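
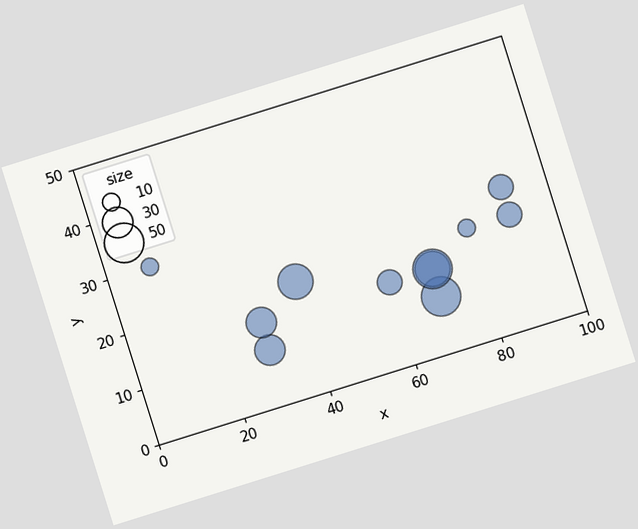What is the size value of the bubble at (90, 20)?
20

The chart is tilted about 17° counter-clockwise. Matching the bubble at (90, 20) against the size legend gives 20.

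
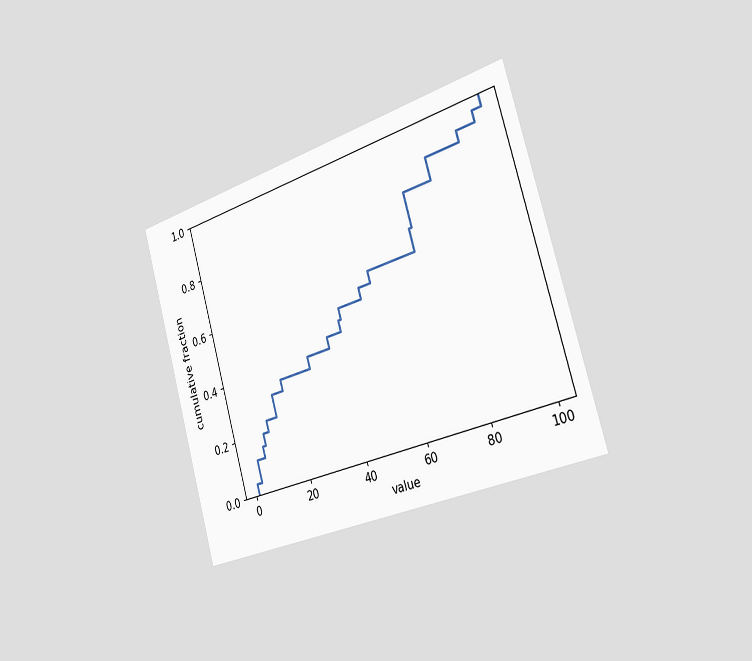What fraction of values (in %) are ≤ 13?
The chart is tilted about 16° counter-clockwise and viewed slightly from the right. At x=13 the ECDF step is at 32%.

32%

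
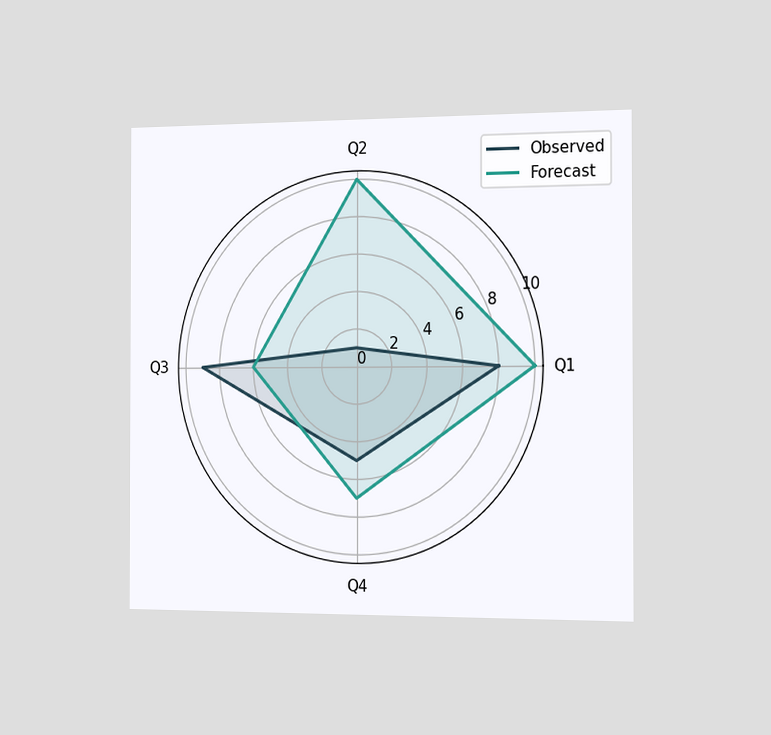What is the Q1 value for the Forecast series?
The chart is viewed slightly from the right. On the Q1 axis, Forecast reaches 10.

10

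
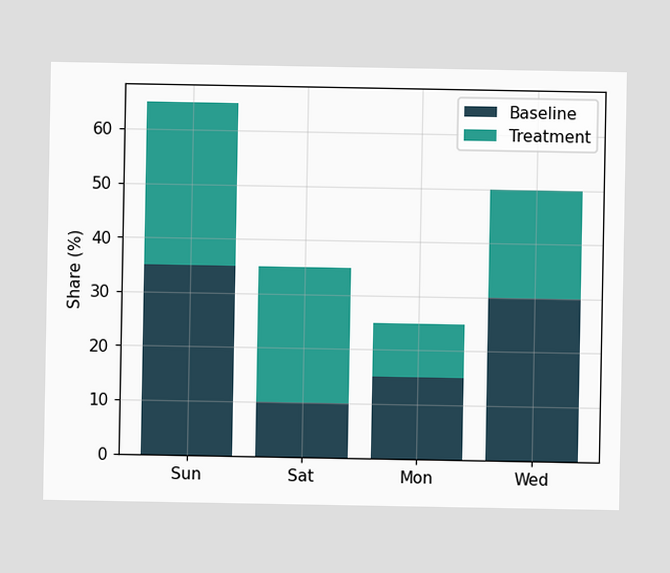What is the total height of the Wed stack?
The Wed stack's top reaches 50% on the y-axis.

50%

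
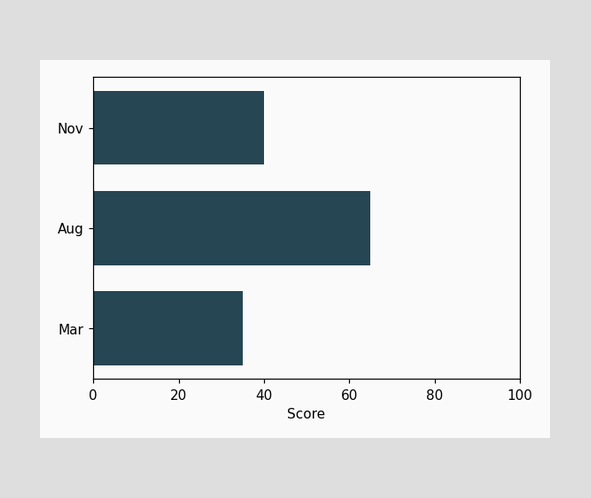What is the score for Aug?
65

Reading along the chart's x-axis, the Aug bar reaches 65.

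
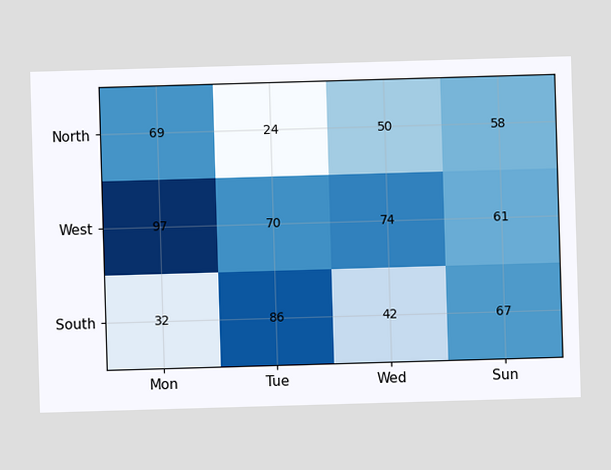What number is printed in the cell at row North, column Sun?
58

The (North, Sun) cell reads 58.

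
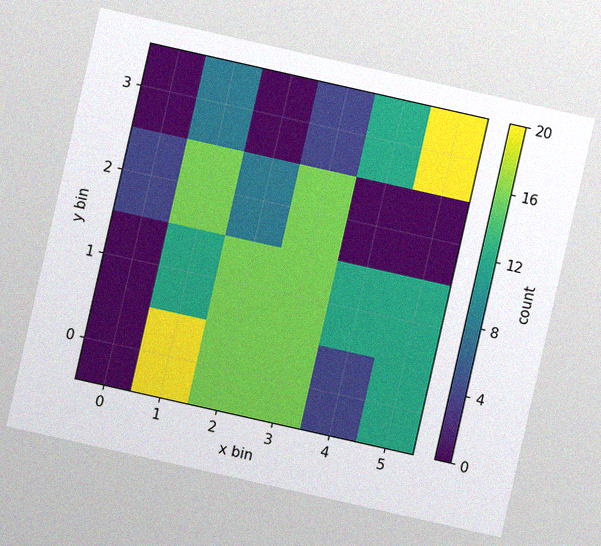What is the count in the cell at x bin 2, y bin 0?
The chart is tilted about 13° clockwise, with some photo noise. Matching the cell (2, 0) against the colorbar gives 16.

16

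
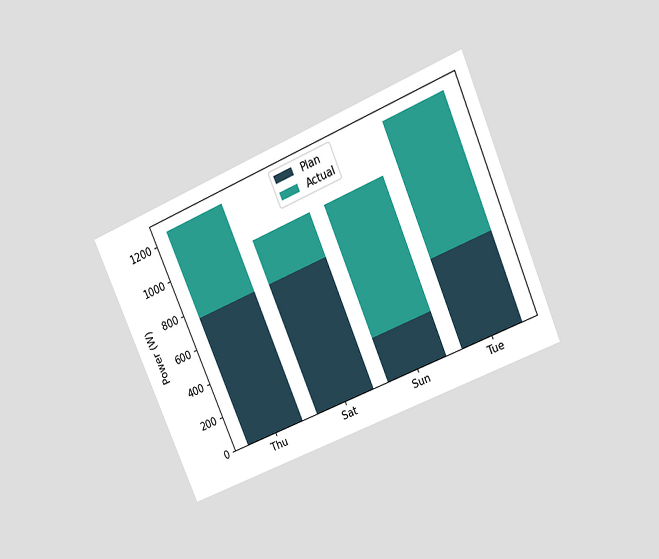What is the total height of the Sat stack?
The chart is tilted about 23° counter-clockwise and viewed at a slight angle. The Sat stack's top reaches 1000W on the y-axis.

1000W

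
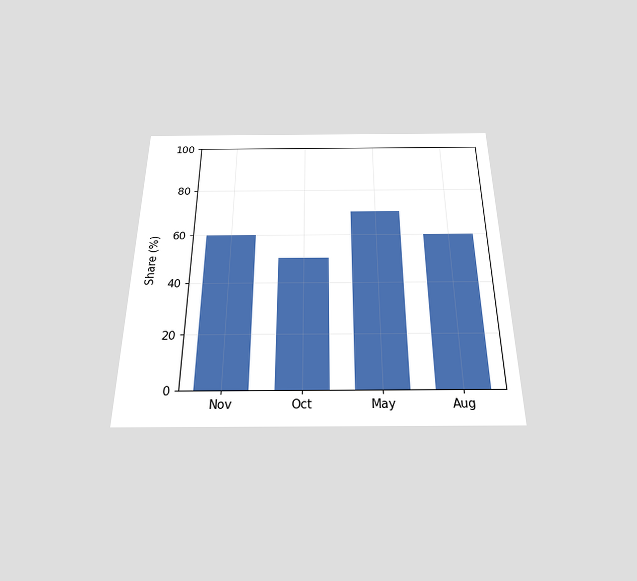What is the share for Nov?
The chart is viewed slightly from below. Reading along the chart's y-axis, the Nov bar reaches 60%.

60%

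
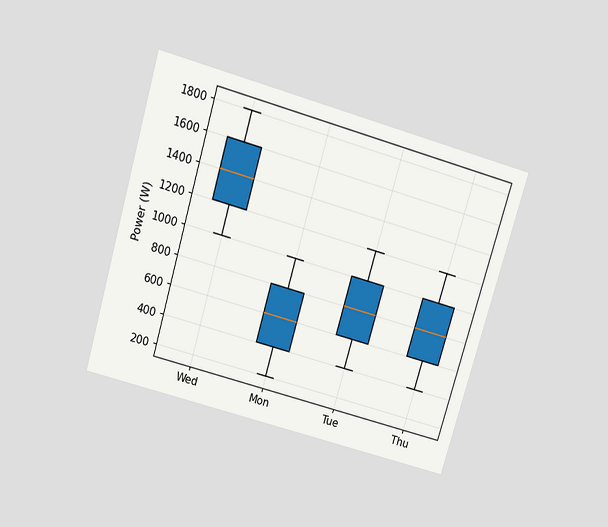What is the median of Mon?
600W

The chart is tilted about 16° clockwise and viewed slightly from above. The median line in the Mon box sits at 600W.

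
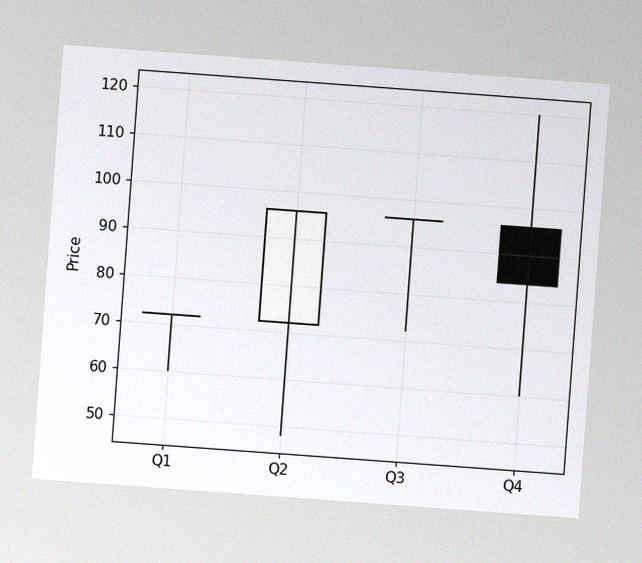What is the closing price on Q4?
84

The chart is tilted about 4° clockwise, with some photo noise. The Q4 candle closes at 84.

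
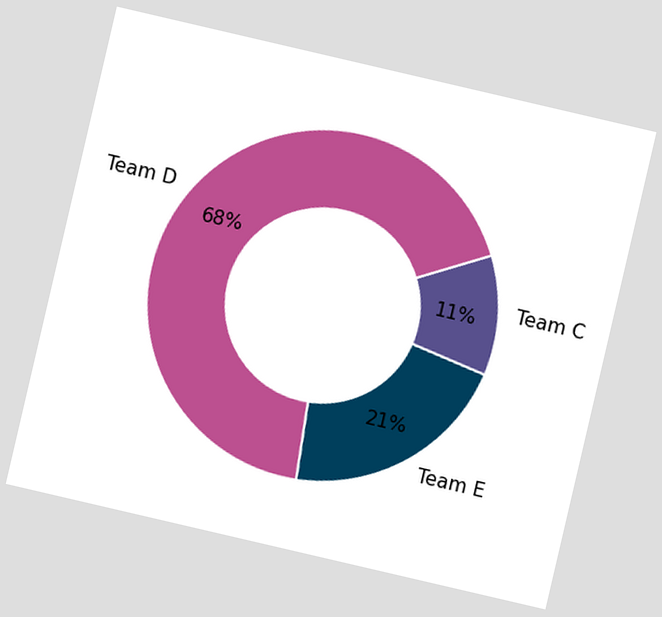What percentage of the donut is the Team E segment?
21%

The chart is tilted about 13° clockwise. The Team E segment takes up 21% of the ring.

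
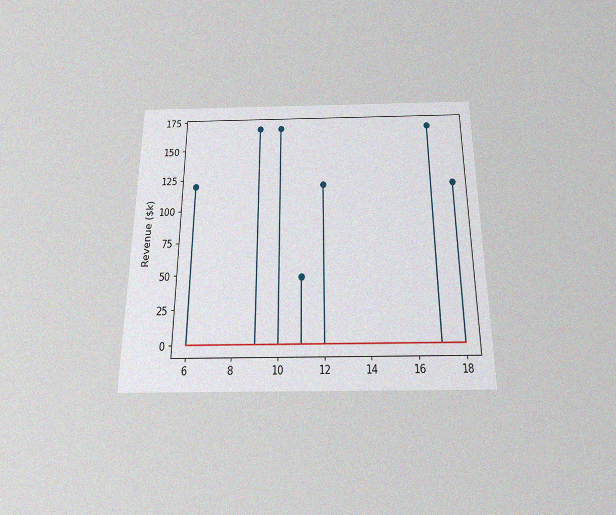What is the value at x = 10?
$168k

The chart is viewed slightly from below, with some photo noise. The stem at x=10 reaches $168k.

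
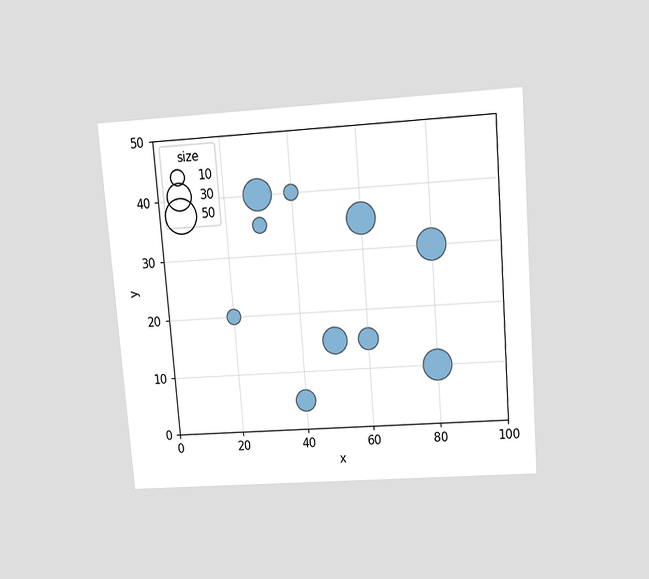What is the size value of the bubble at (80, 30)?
40

The chart is tilted about 4° counter-clockwise and viewed slightly from above. Matching the bubble at (80, 30) against the size legend gives 40.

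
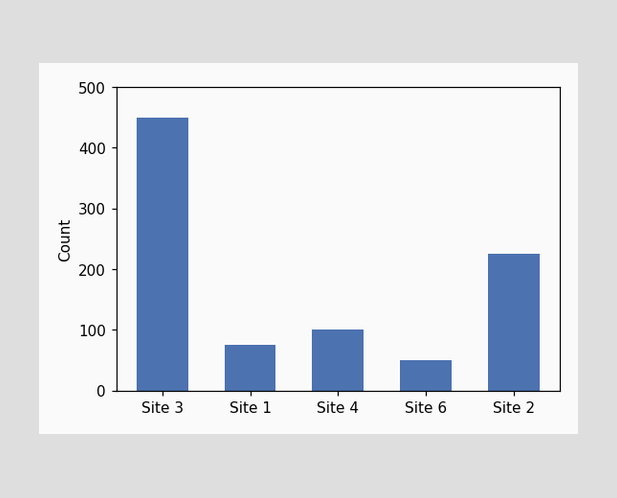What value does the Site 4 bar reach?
Reading along the chart's y-axis, the Site 4 bar reaches 100.

100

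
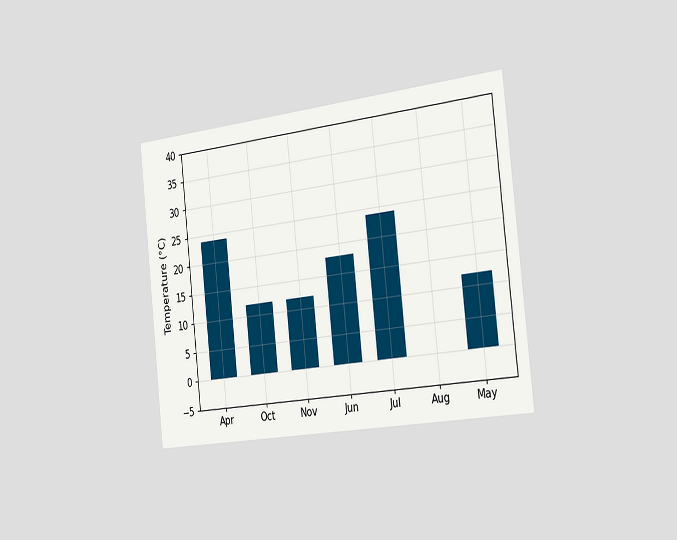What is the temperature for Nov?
12°C

The chart is tilted about 6° counter-clockwise and viewed slightly from the right. Reading along the chart's y-axis, the Nov bar reaches 12°C.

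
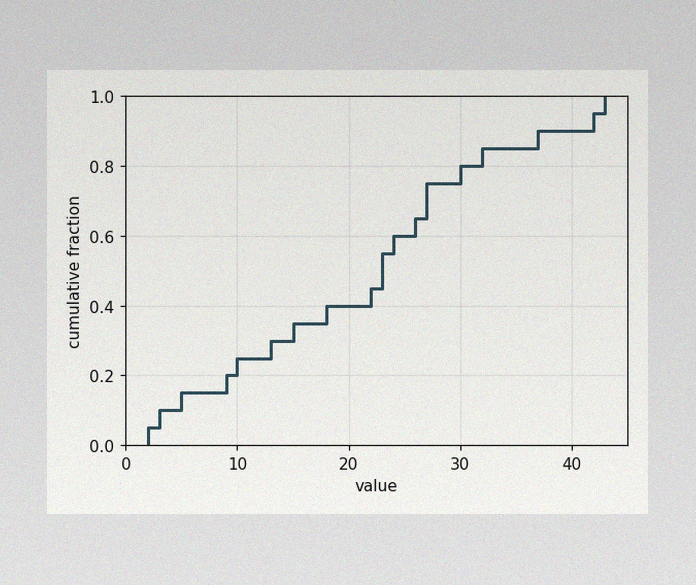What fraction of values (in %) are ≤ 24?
60%

The image has some photo noise and uneven lighting. At x=24 the ECDF step is at 60%.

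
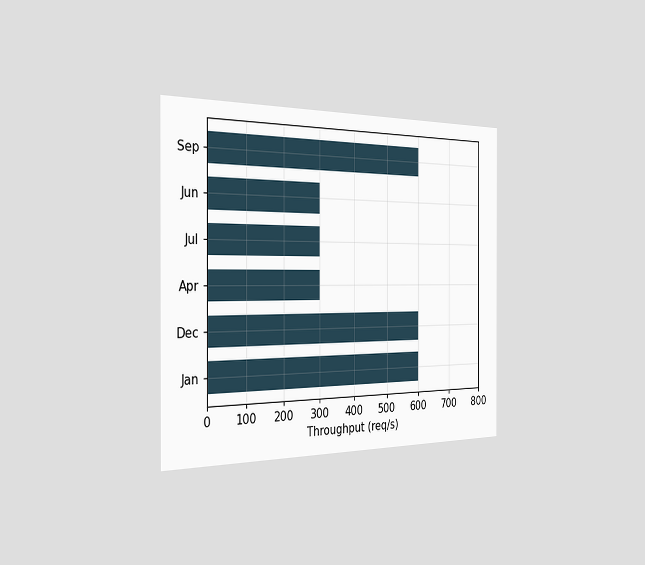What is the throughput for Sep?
The chart is viewed slightly from the left. Reading along the chart's x-axis, the Sep bar reaches 600req/s.

600req/s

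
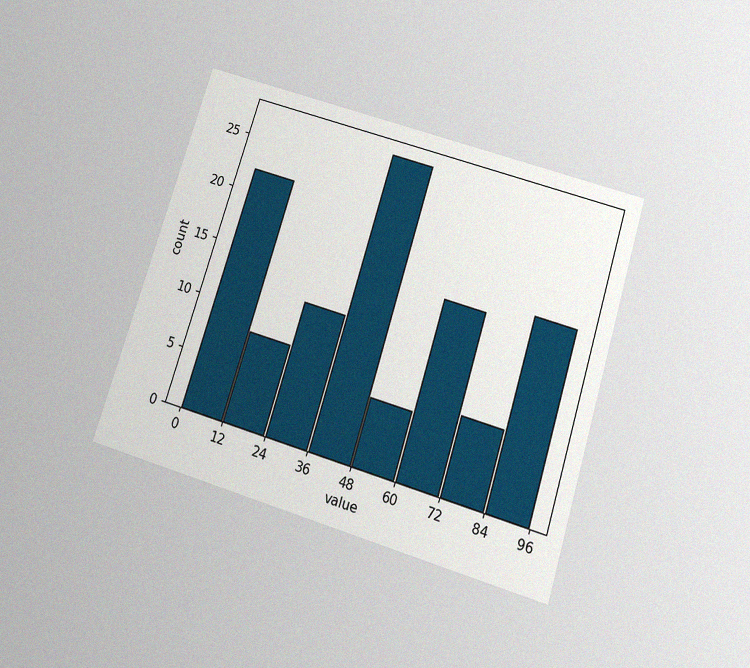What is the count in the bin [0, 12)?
22

The chart is tilted about 17° clockwise and viewed slightly from below, with some photo noise. The [0, 12) bin has height 22.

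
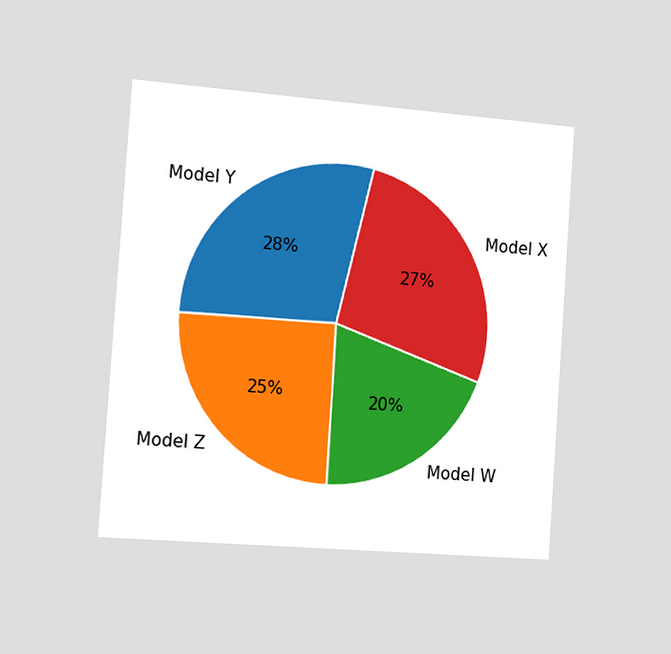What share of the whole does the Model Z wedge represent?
The chart is tilted about 4° clockwise and viewed slightly from the left. The Model Z slice takes up 25% of the pie.

25%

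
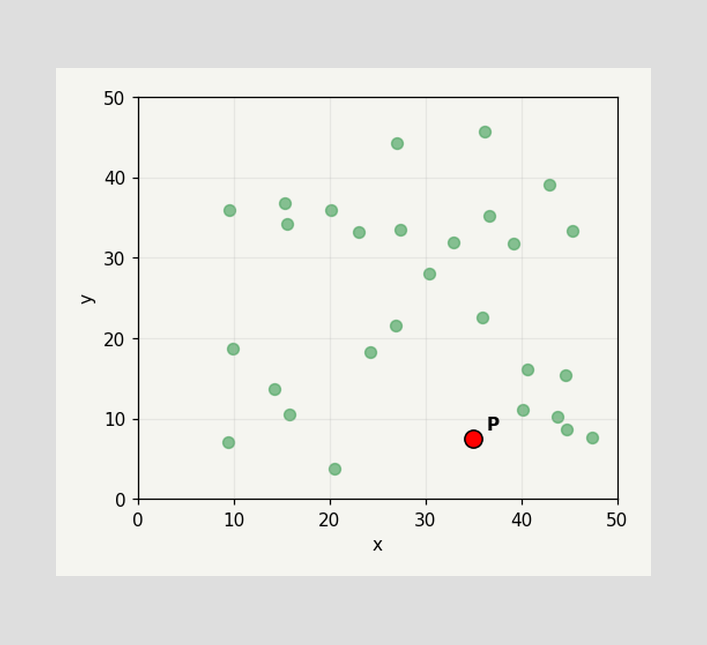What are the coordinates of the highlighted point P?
Following the gridlines from P to each axis, P sits at (35, 7.5).

(35, 7.5)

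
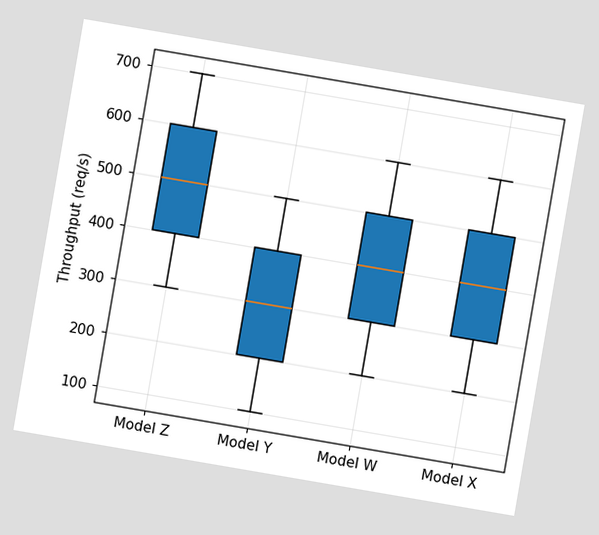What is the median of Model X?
400req/s

The chart is tilted about 10° clockwise. The median line in the Model X box sits at 400req/s.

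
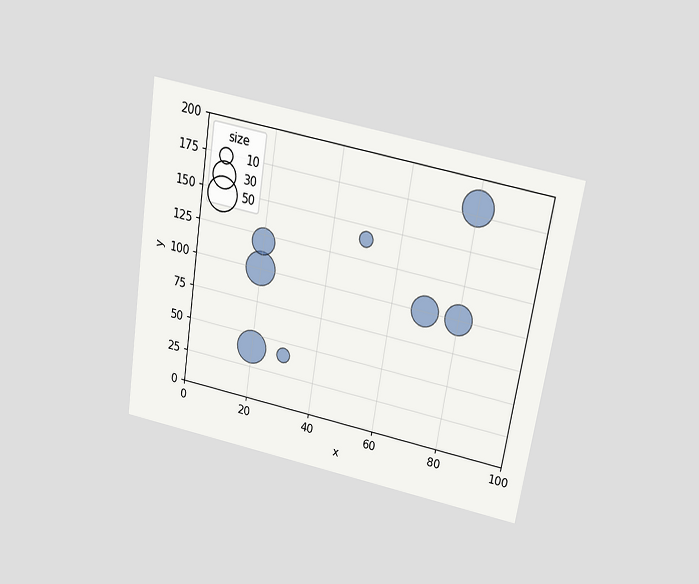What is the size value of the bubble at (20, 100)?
50

The chart is tilted about 9° clockwise and viewed slightly from above. Matching the bubble at (20, 100) against the size legend gives 50.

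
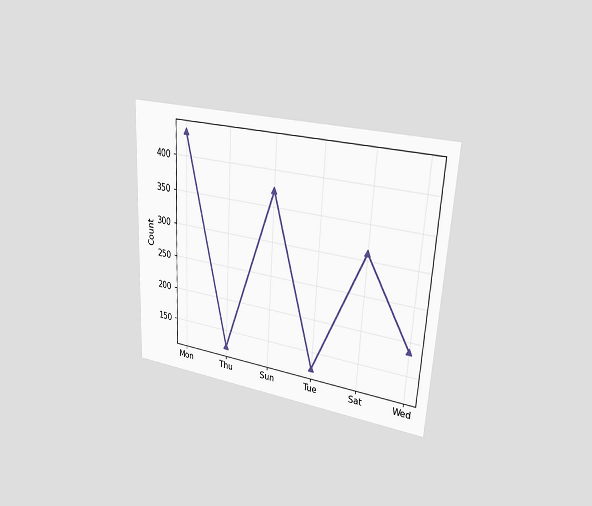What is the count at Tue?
The chart is tilted about 3° clockwise and viewed slightly from the right. At Tue, the line is at 124.

124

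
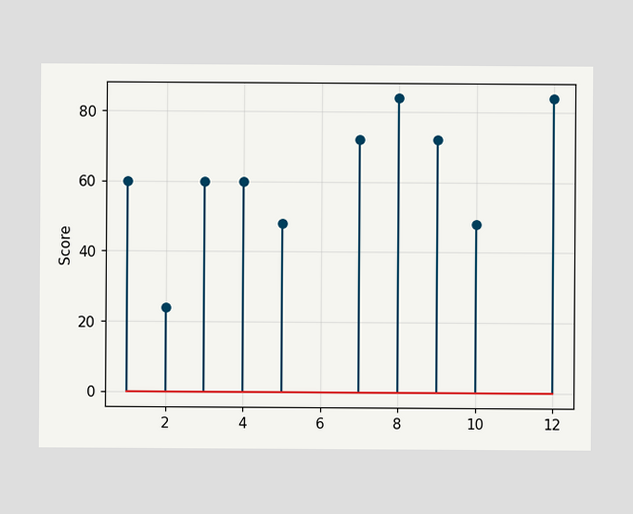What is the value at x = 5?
The stem at x=5 reaches 48.

48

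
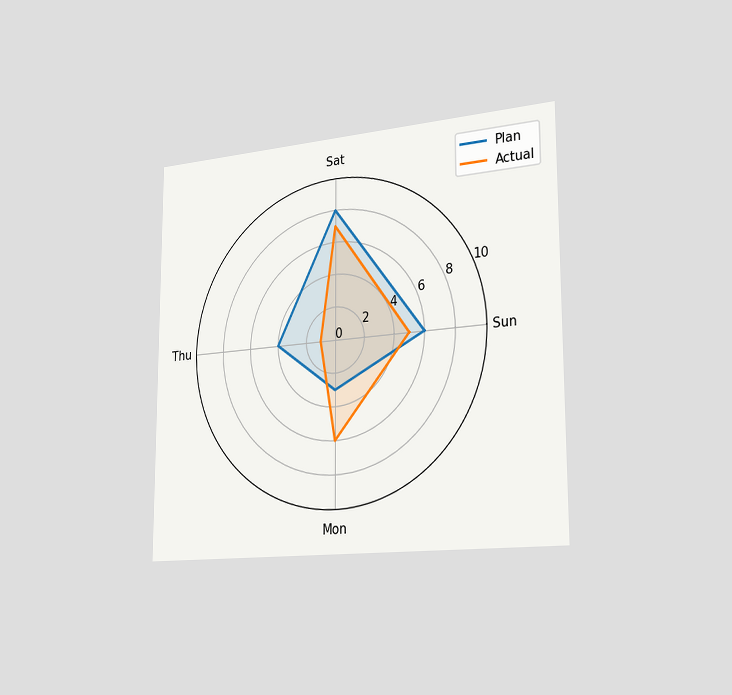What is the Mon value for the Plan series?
The chart is viewed slightly from the right. On the Mon axis, Plan reaches 3.

3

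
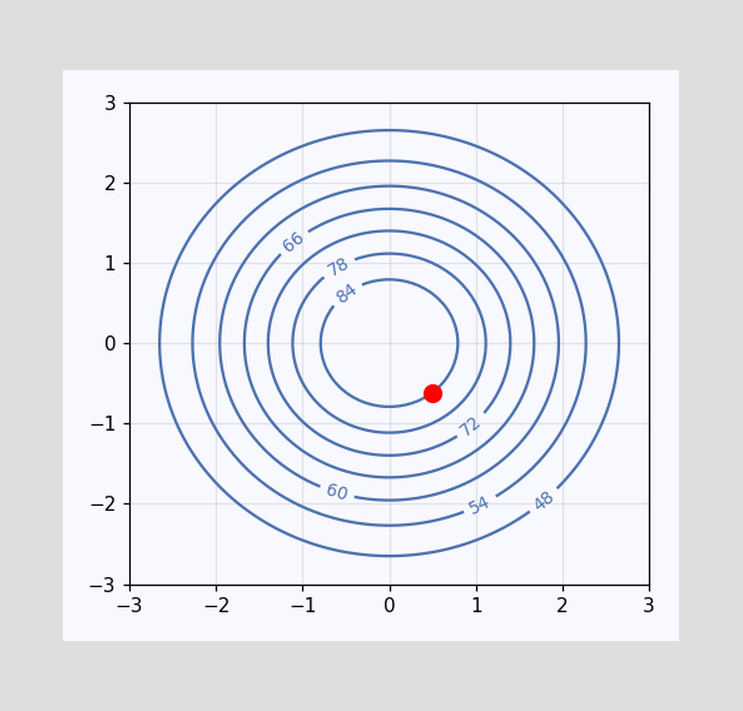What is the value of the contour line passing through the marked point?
The marked point sits on the contour labelled 84.

84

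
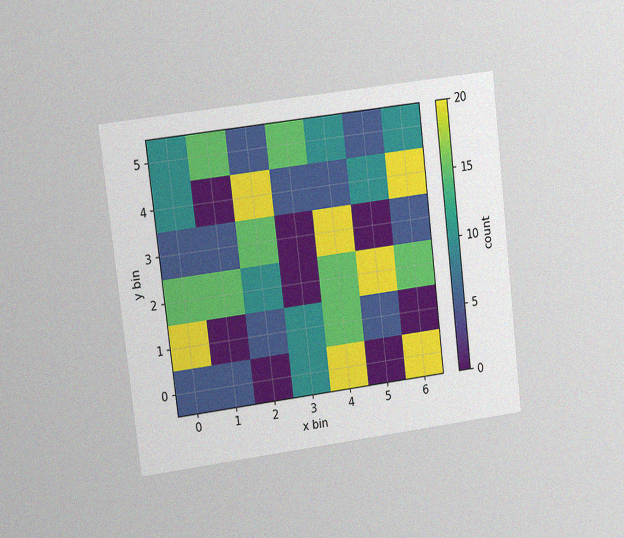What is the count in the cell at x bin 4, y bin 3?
20

The chart is tilted about 7° counter-clockwise and viewed at a slight angle, with some photo noise. Matching the cell (4, 3) against the colorbar gives 20.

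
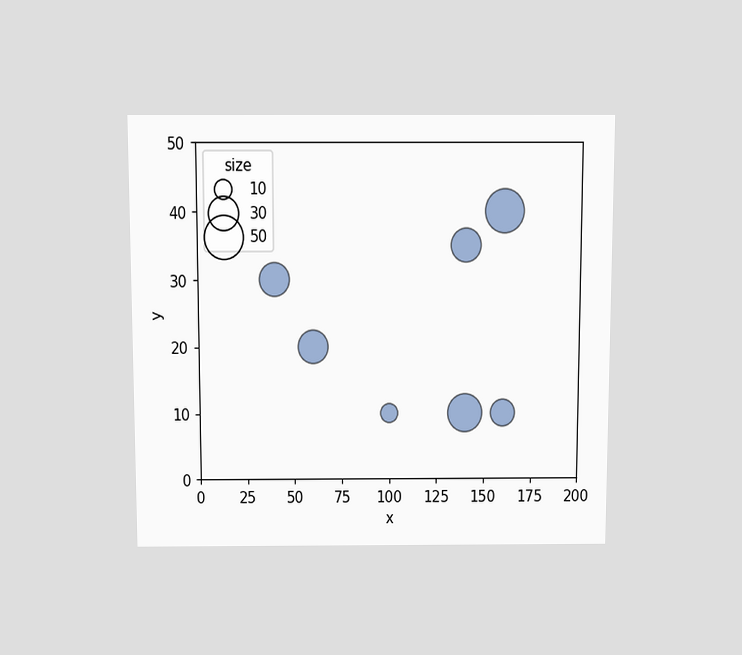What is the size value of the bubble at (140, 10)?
40

The chart is viewed slightly from above. Matching the bubble at (140, 10) against the size legend gives 40.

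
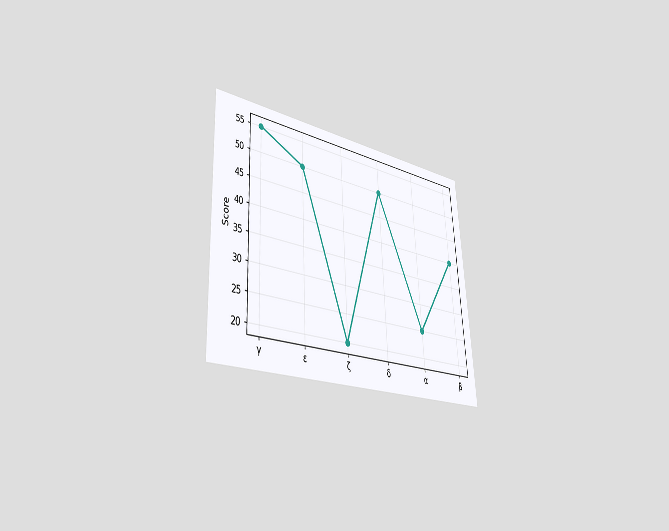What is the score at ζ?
The chart is tilted about 3° counter-clockwise and viewed slightly from the left. At ζ, the line is at 20.

20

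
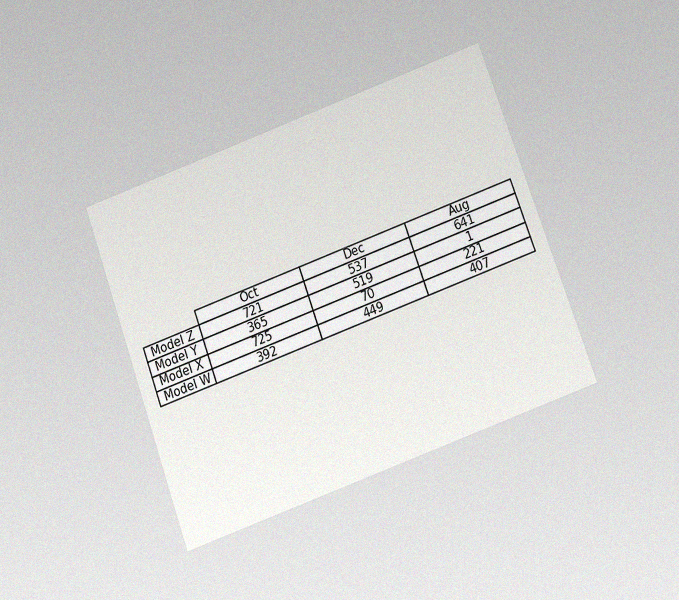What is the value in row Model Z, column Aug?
The chart is tilted about 20° counter-clockwise and viewed at a slight angle, with some photo noise. The (Model Z, Aug) cell reads 641.

641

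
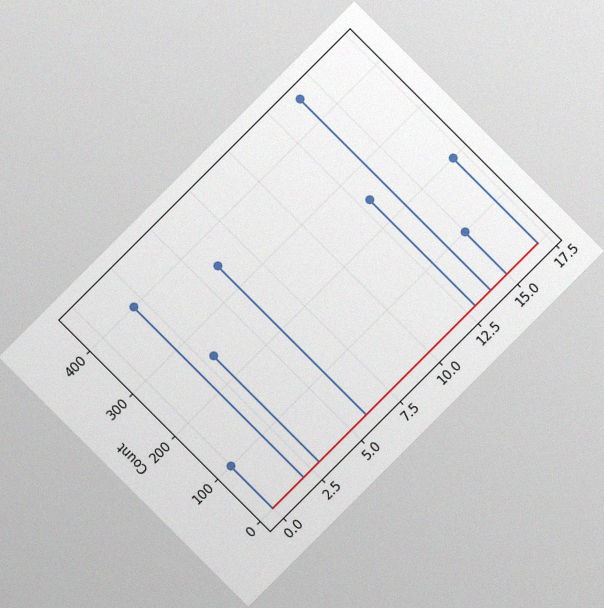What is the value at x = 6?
350

The chart is tilted about 45° counter-clockwise, with some photo noise. The stem at x=6 reaches 350.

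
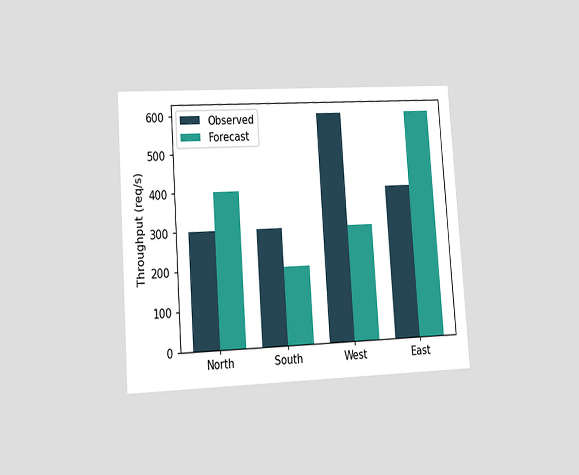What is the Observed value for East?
The chart is tilted about 4° counter-clockwise and viewed slightly from the left. The Observed bar at East reaches 400req/s on the y-axis.

400req/s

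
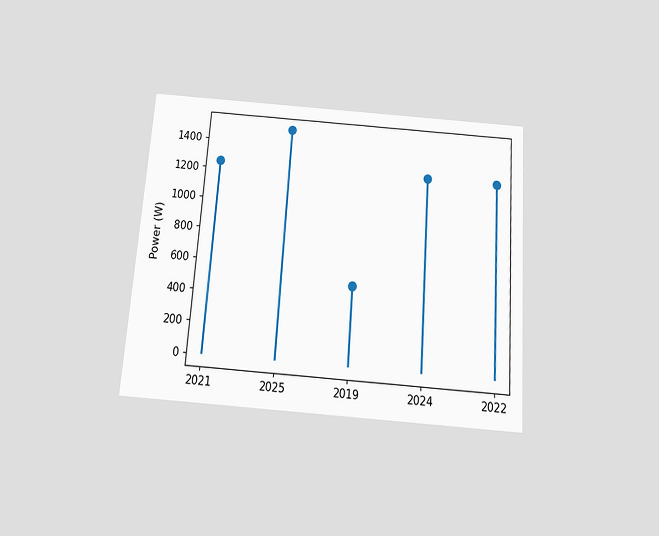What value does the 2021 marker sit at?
The chart is tilted about 4° clockwise and viewed slightly from below. The 2021 marker sits at 1250W.

1250W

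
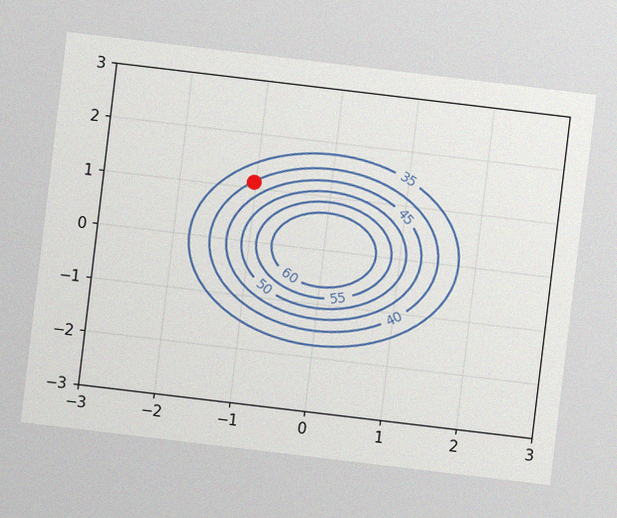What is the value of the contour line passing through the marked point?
The chart is tilted about 7° clockwise, with some photo noise. The marked point sits on the contour labelled 40.

40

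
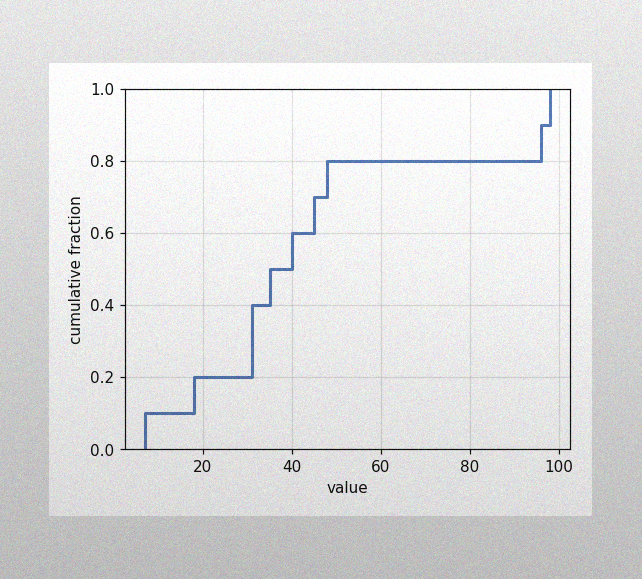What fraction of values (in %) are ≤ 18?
The image has some photo noise and uneven lighting. At x=18 the ECDF step is at 20%.

20%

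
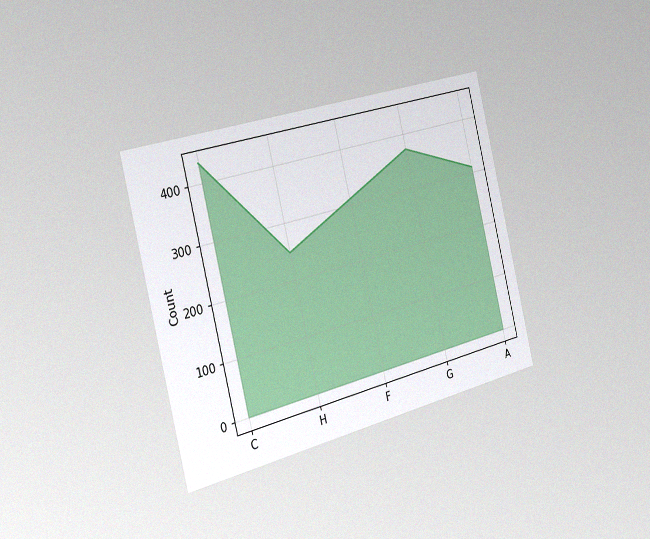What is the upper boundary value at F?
310

The chart is tilted about 14° counter-clockwise and viewed slightly from the left, with some photo noise. At F the upper boundary is at 310.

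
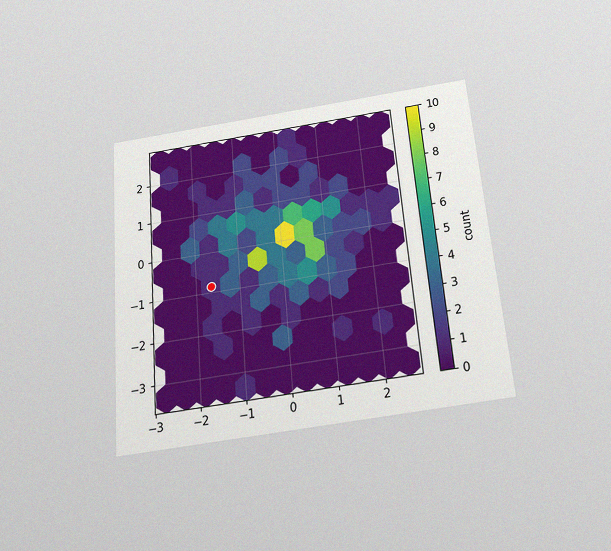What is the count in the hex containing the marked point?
The chart is tilted about 5° counter-clockwise and viewed slightly from below, with some photo noise. The marked hex reads 1 on the colorbar.

1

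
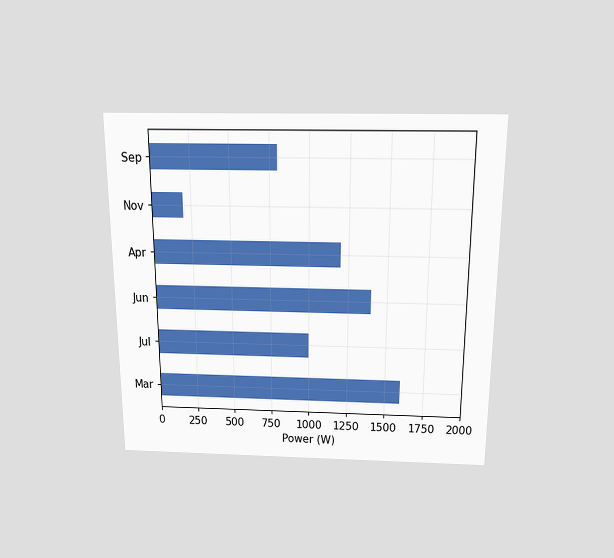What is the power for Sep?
The chart is viewed slightly from above. Reading along the chart's x-axis, the Sep bar reaches 800W.

800W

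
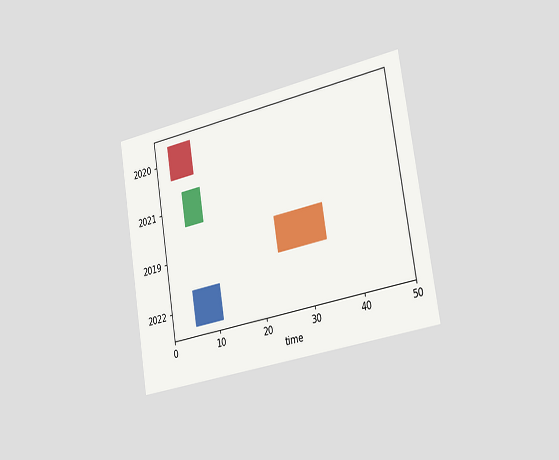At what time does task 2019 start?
24

The chart is tilted about 9° counter-clockwise and viewed slightly from the right. The 2019 bar begins at t=24.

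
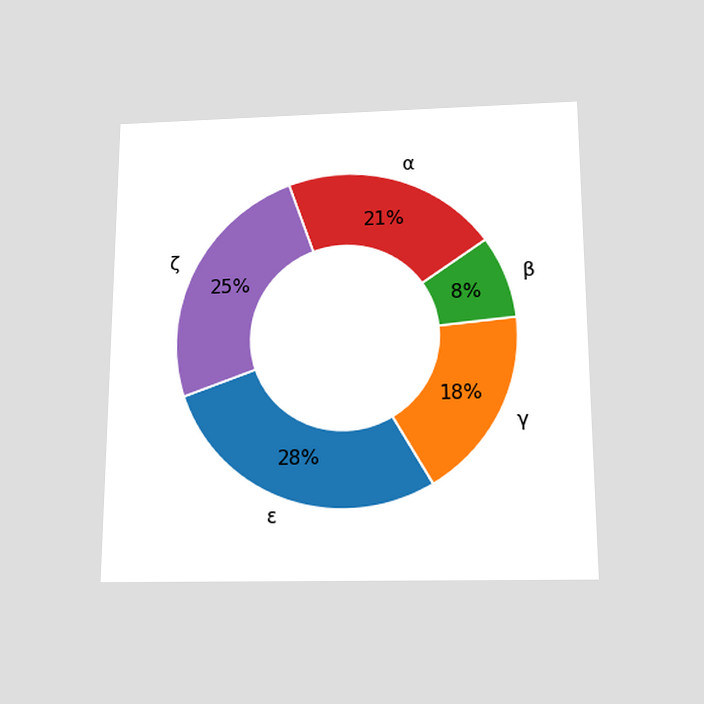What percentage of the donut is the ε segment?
The chart is viewed slightly from below. The ε segment takes up 28% of the ring.

28%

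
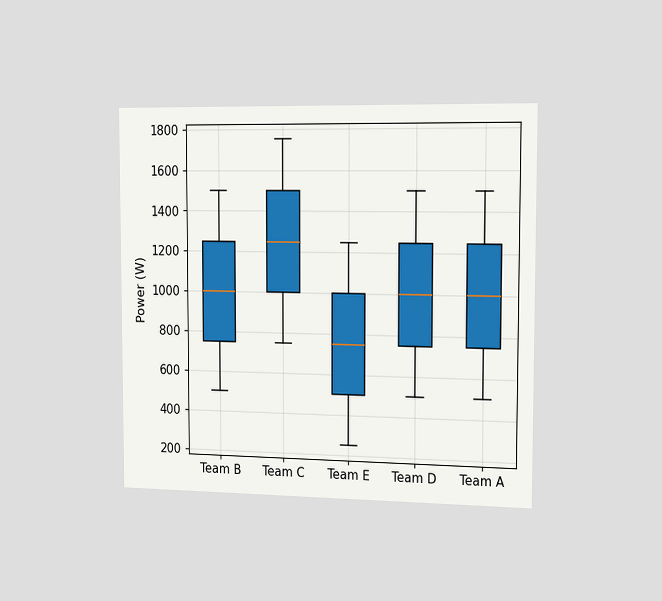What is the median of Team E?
750W

The chart is viewed slightly from the right. The median line in the Team E box sits at 750W.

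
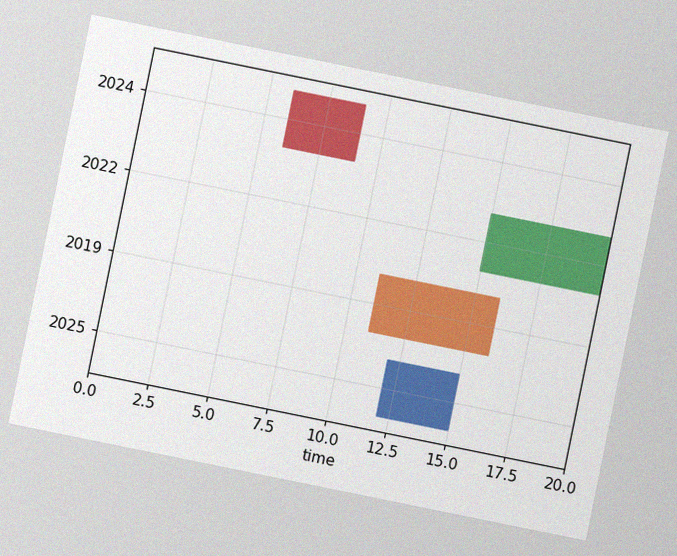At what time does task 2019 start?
11

The chart is tilted about 11° clockwise, with some photo noise. The 2019 bar begins at t=11.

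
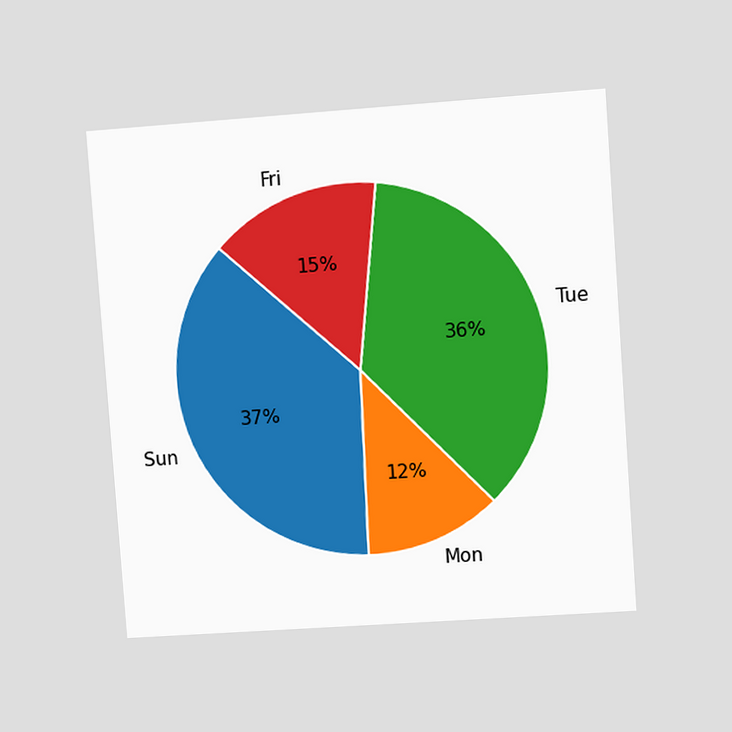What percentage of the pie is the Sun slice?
37%

The chart is tilted about 4° counter-clockwise and viewed at a slight angle. The Sun slice takes up 37% of the pie.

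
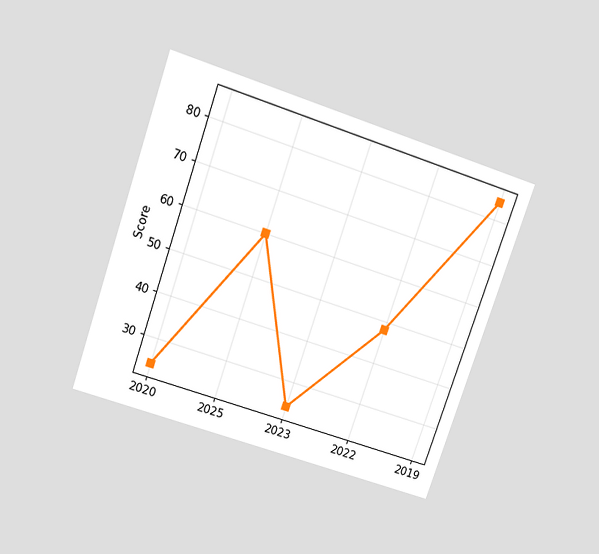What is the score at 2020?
The chart is tilted about 19° clockwise and viewed slightly from above. At 2020, the line is at 24.

24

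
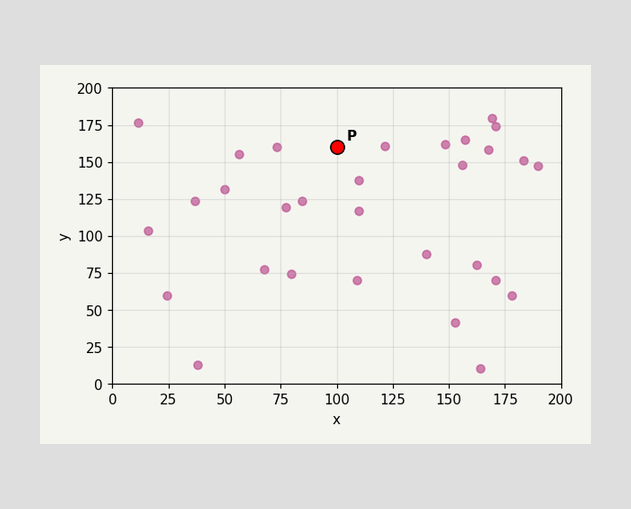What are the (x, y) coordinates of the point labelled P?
Following the gridlines from P to each axis, P sits at (100, 160).

(100, 160)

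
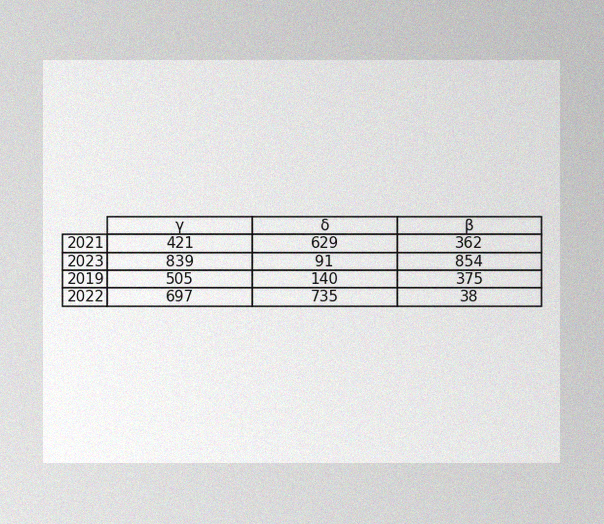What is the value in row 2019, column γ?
505

The image has some photo noise and uneven lighting. The (2019, γ) cell reads 505.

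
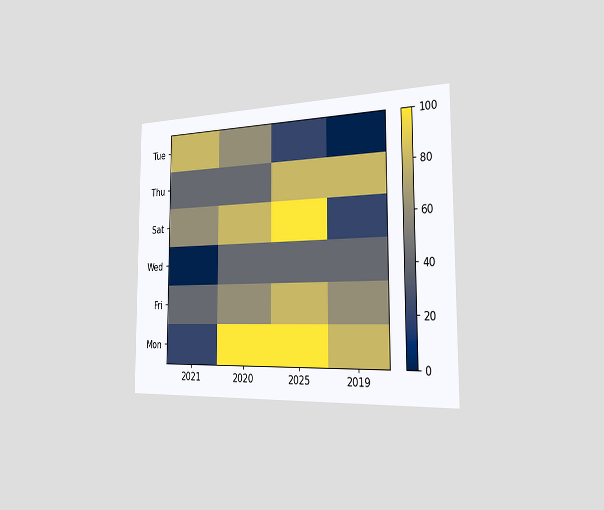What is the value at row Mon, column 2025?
100

The chart is viewed slightly from the right. Matching cell (Mon, 2025) against the colorbar gives 100.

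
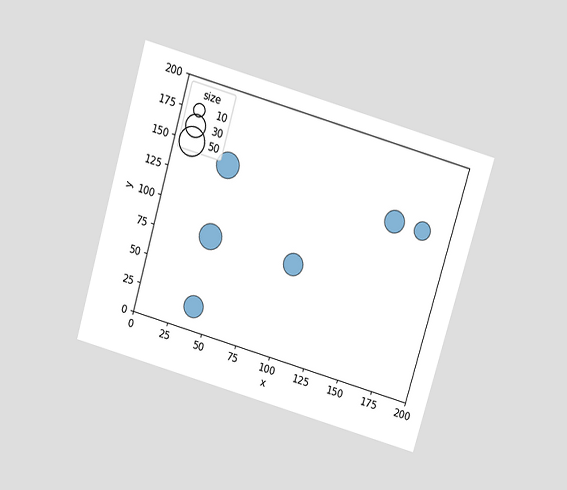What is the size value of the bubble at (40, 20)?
30

The chart is tilted about 16° clockwise and viewed slightly from above. Matching the bubble at (40, 20) against the size legend gives 30.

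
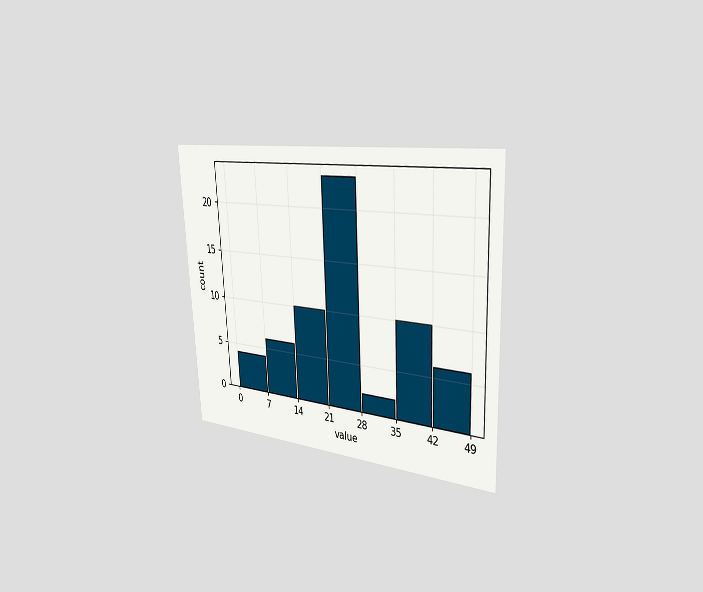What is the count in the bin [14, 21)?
10

The chart is tilted about 3° counter-clockwise and viewed slightly from the right. The [14, 21) bin has height 10.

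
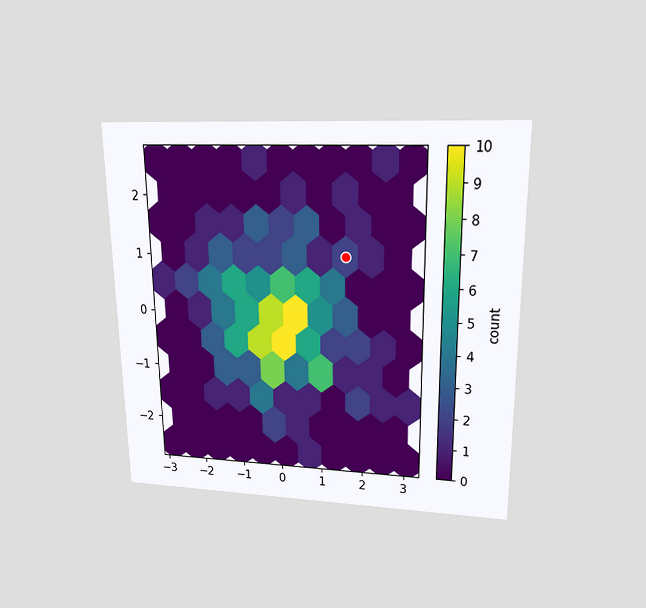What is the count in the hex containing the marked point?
The chart is viewed slightly from above. The marked hex reads 2 on the colorbar.

2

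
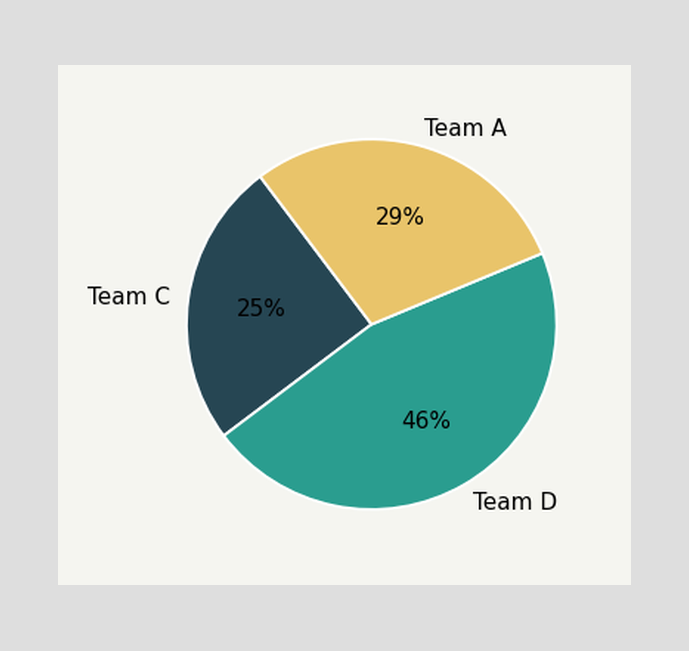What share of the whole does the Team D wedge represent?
46%

The Team D slice takes up 46% of the pie.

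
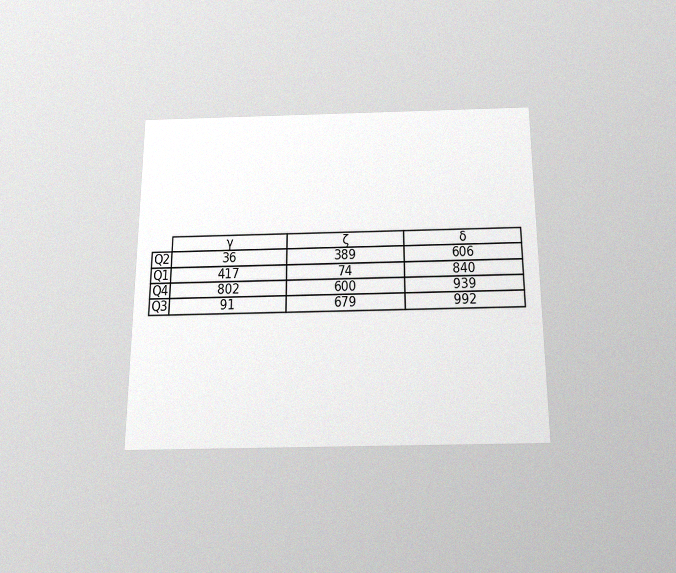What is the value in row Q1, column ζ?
74

The chart is viewed slightly from below, with some photo noise. The (Q1, ζ) cell reads 74.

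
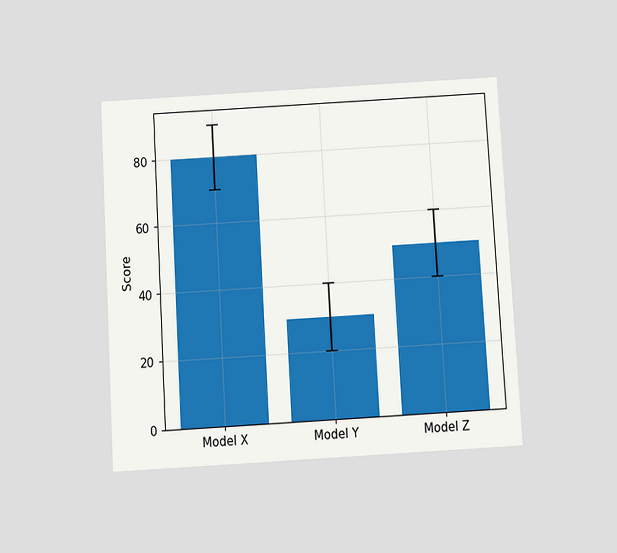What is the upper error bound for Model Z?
60

The chart is tilted about 3° counter-clockwise and viewed slightly from below. The Model Z bar's upper whisker reaches 60.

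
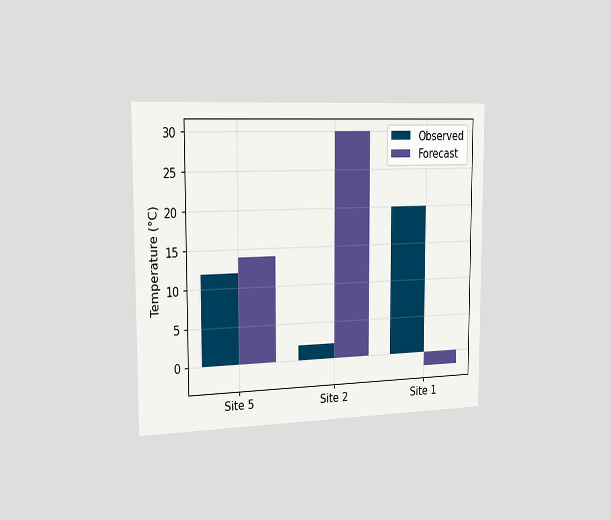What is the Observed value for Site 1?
The chart is viewed slightly from the left. The Observed bar at Site 1 reaches 20°C on the y-axis.

20°C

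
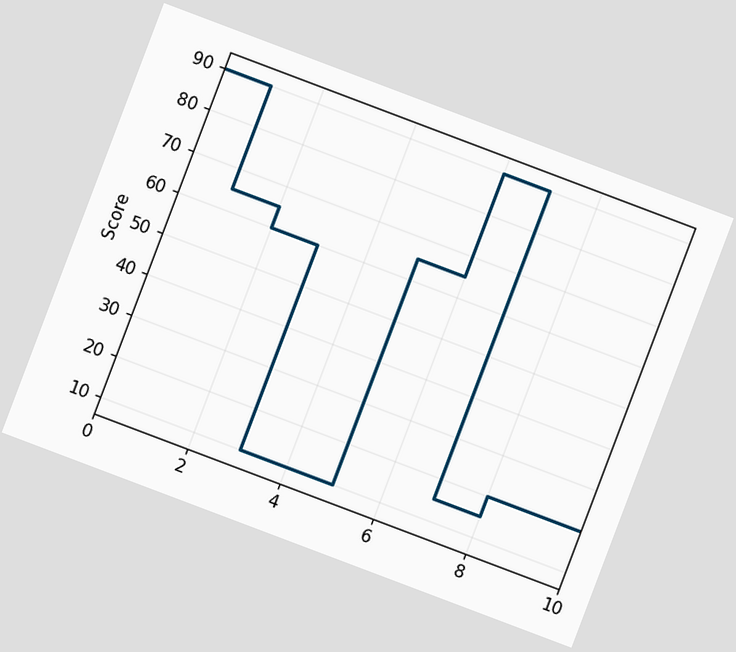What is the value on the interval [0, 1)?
The chart is tilted about 21° clockwise. On [0, 1) the step sits at 90.

90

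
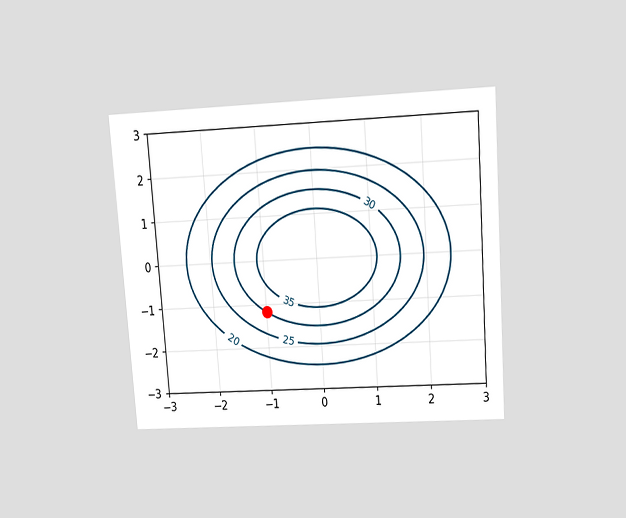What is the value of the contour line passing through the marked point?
The chart is tilted about 4° counter-clockwise and viewed slightly from above. The marked point sits on the contour labelled 30.

30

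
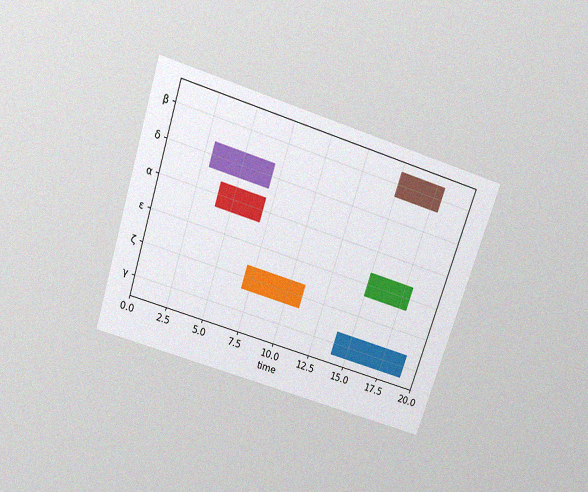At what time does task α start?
The chart is tilted about 18° clockwise and viewed slightly from above, with some photo noise. The α bar begins at t=4.

4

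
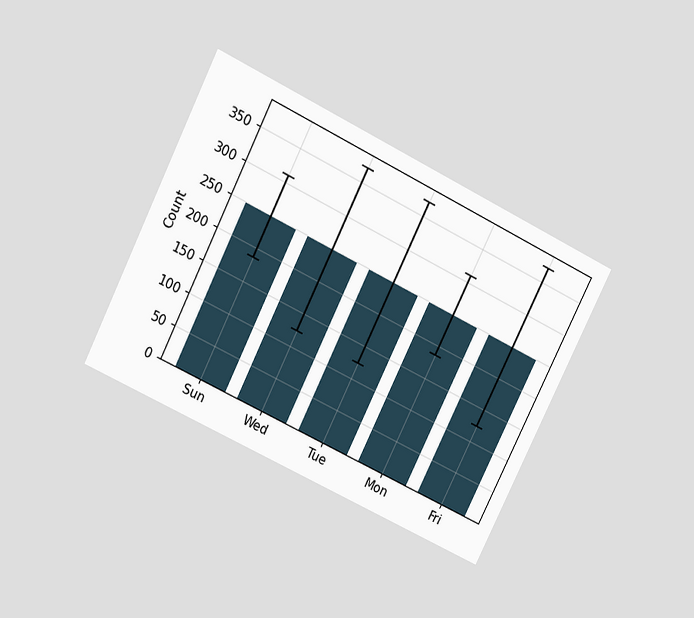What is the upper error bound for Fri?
372

The chart is tilted about 26° clockwise and viewed slightly from above. The Fri bar's upper whisker reaches 372.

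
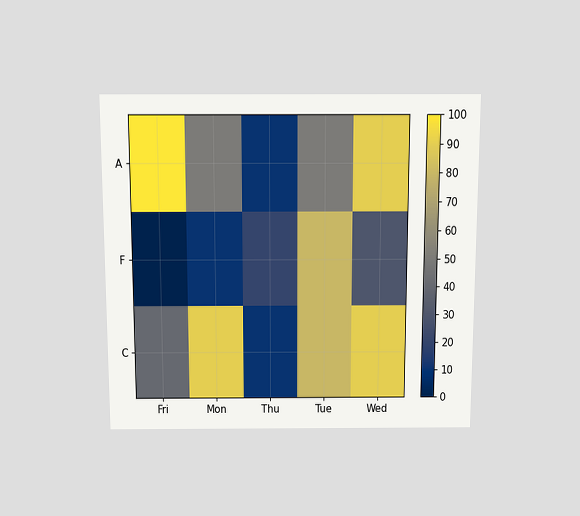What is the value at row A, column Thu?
The chart is viewed slightly from above. Matching cell (A, Thu) against the colorbar gives 10.

10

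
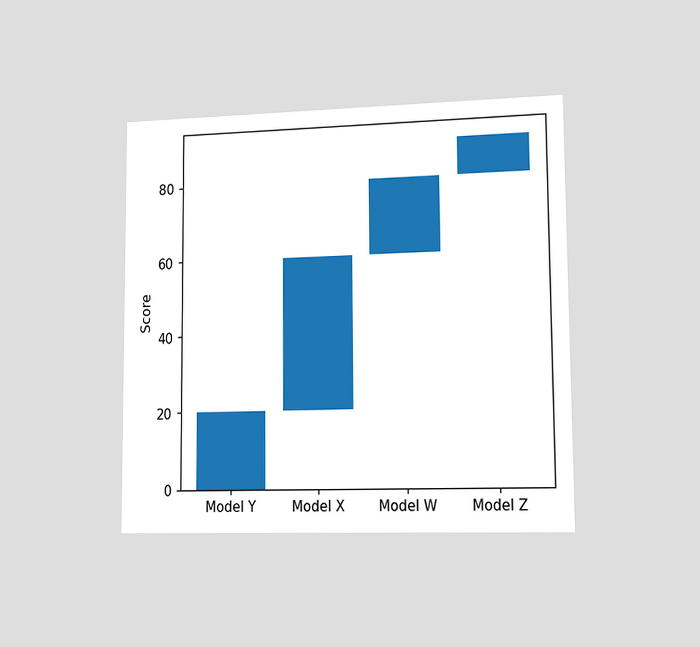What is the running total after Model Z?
90

The chart is viewed slightly from the right. After Model Z the running total reaches 90.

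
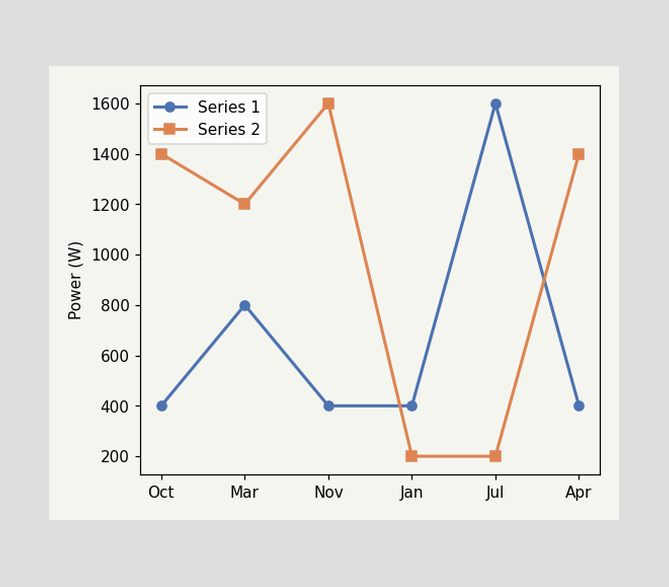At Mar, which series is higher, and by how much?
At Mar, Series 2 sits above the other line by 400W.

Series 2, by 400W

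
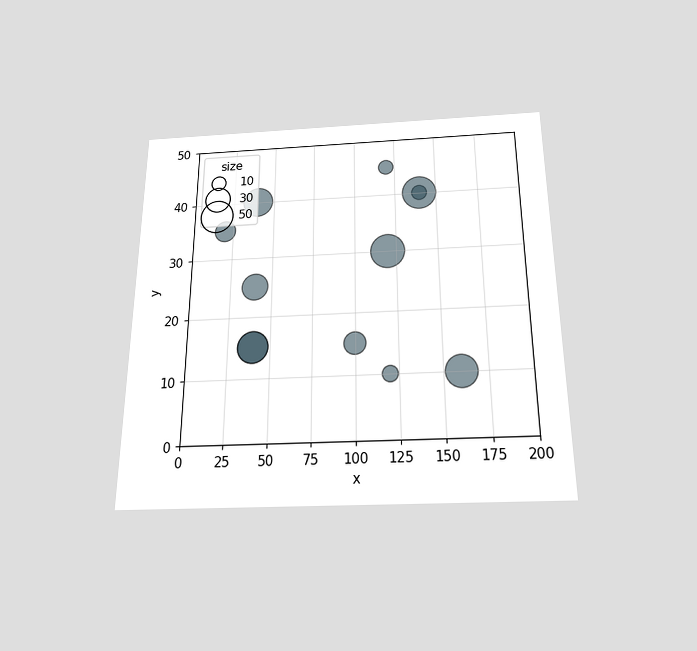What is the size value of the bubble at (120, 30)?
50

The chart is viewed slightly from below. Matching the bubble at (120, 30) against the size legend gives 50.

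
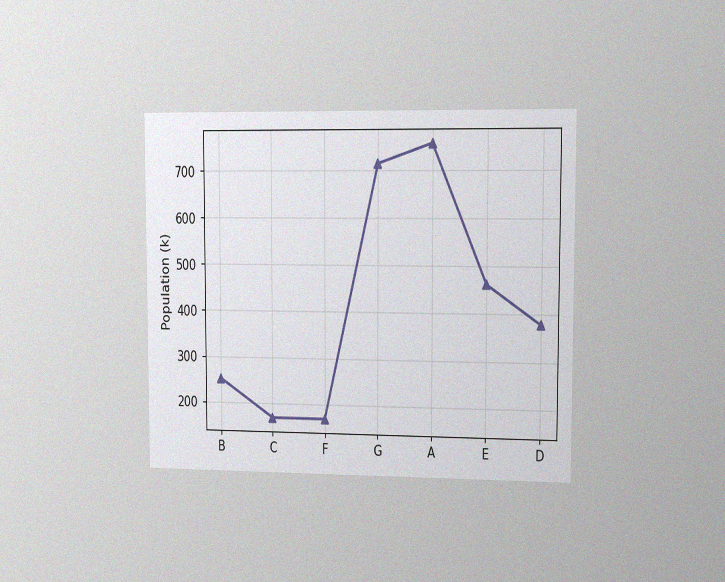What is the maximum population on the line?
The chart is viewed slightly from the right, with some photo noise. The highest point is at A, and reading across to the y-axis gives 756k.

756k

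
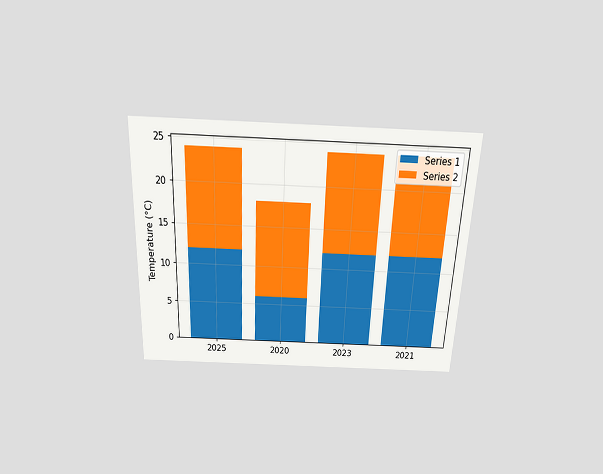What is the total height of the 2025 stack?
The chart is tilted about 2° clockwise and viewed slightly from above. The 2025 stack's top reaches 24°C on the y-axis.

24°C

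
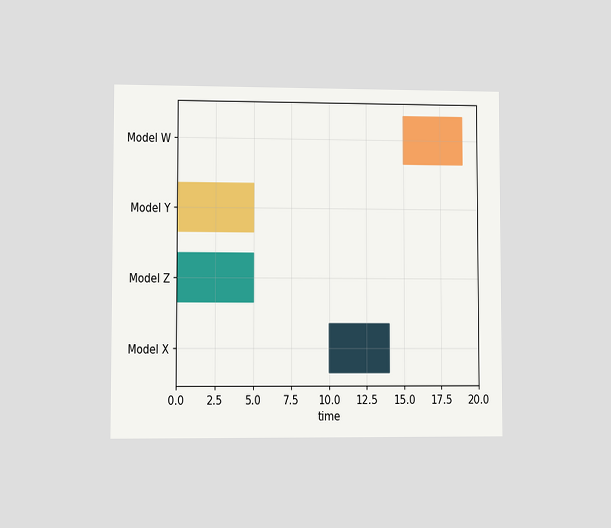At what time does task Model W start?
15

The chart is viewed at a slight angle. The Model W bar begins at t=15.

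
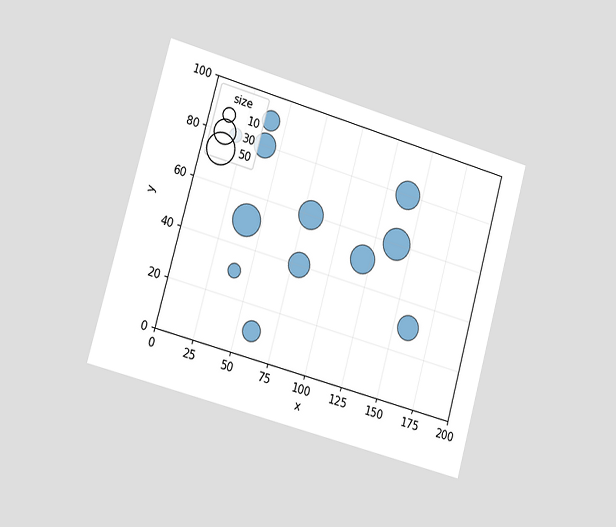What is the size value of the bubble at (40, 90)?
20

The chart is tilted about 16° clockwise and viewed slightly from the left. Matching the bubble at (40, 90) against the size legend gives 20.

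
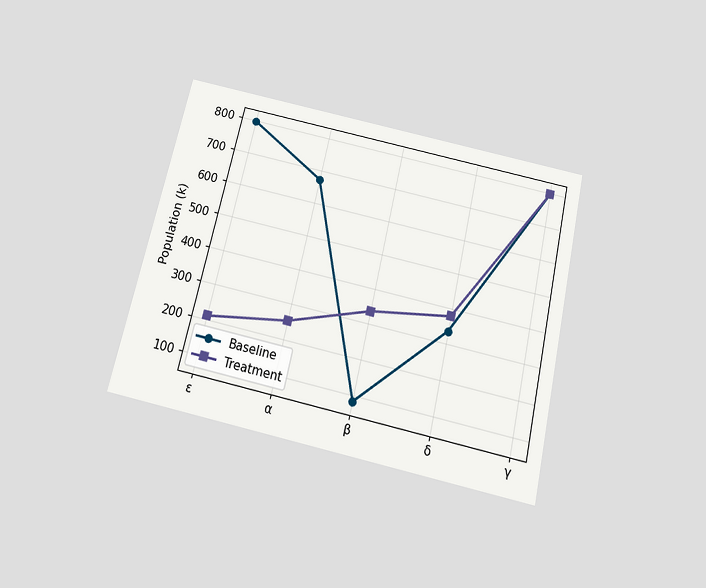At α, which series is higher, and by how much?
The chart is tilted about 13° clockwise and viewed slightly from below. At α, Baseline sits above the other line by 420k.

Baseline, by 420k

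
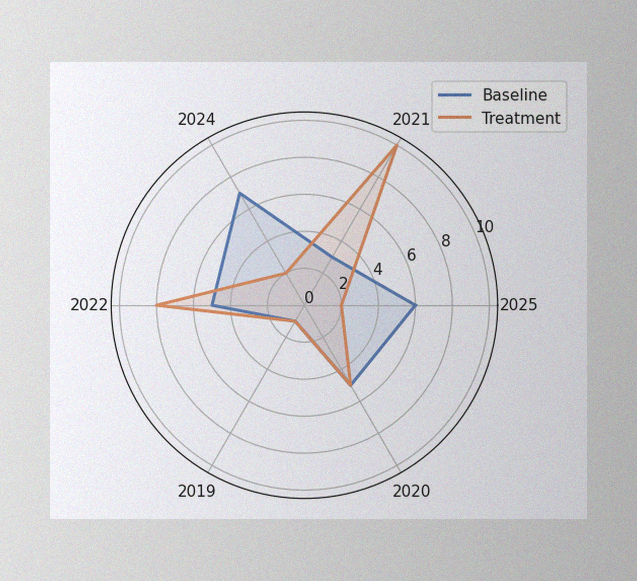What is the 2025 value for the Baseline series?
6

The image has some photo noise and uneven lighting. On the 2025 axis, Baseline reaches 6.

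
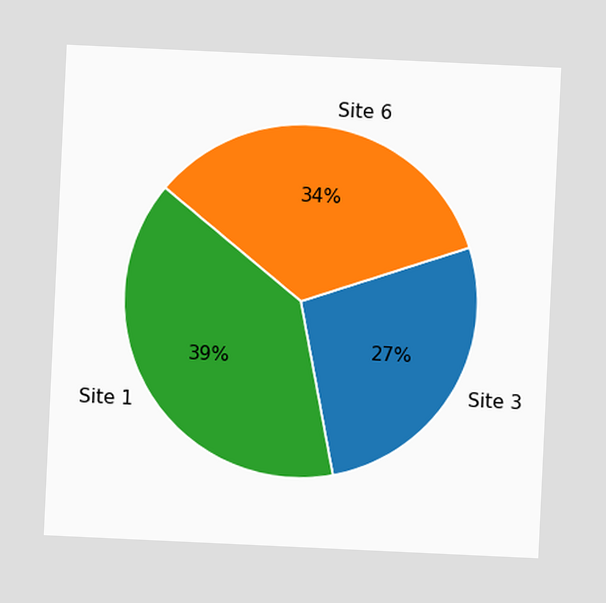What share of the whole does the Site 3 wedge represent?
27%

The chart is tilted about 3° clockwise. The Site 3 slice takes up 27% of the pie.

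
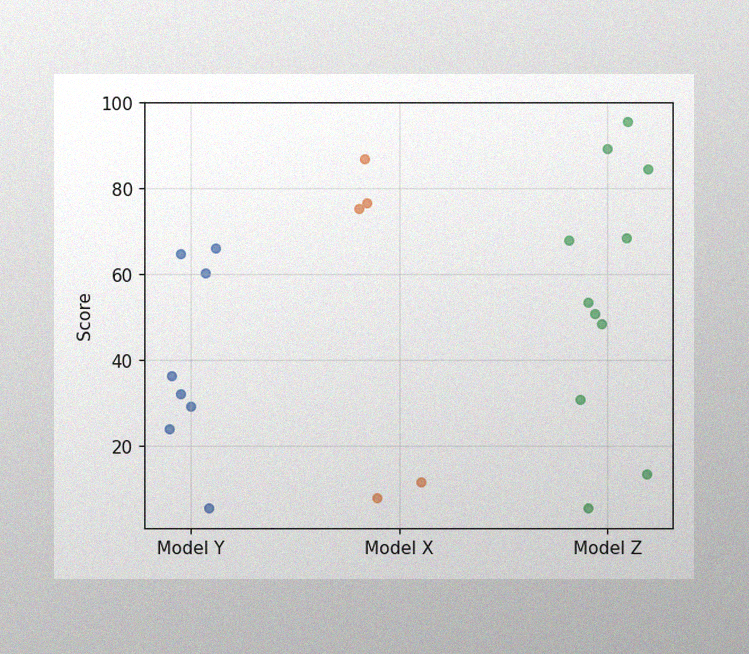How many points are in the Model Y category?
The image has some photo noise and uneven lighting. Counting the markers in the Model Y column gives 8.

8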